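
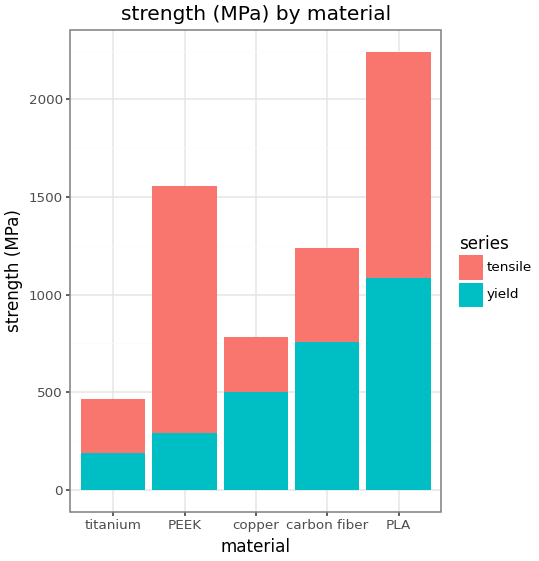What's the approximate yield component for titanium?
yield top ≈ 200, bottom ≈ 0; segment ≈ 200.

≈ 200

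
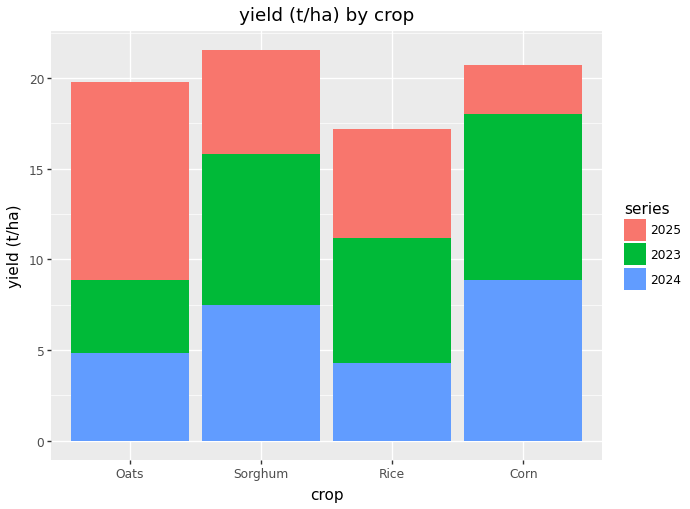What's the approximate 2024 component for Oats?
2024 top ≈ 4, bottom ≈ 0; segment ≈ 4.

≈ 4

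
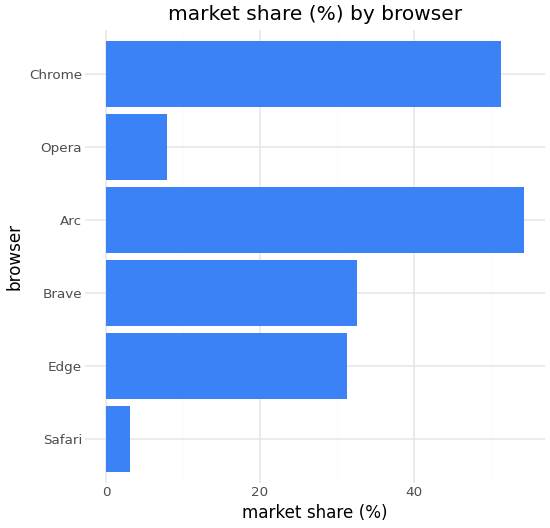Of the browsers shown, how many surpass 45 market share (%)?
Above 45: Arc, Chrome.

2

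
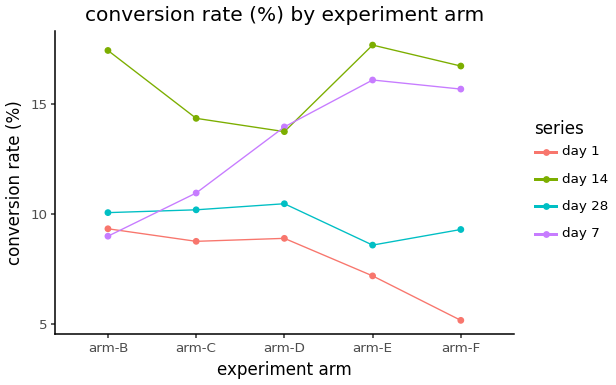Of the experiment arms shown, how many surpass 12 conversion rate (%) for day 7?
Above 12: arm-D, arm-E, arm-F.

3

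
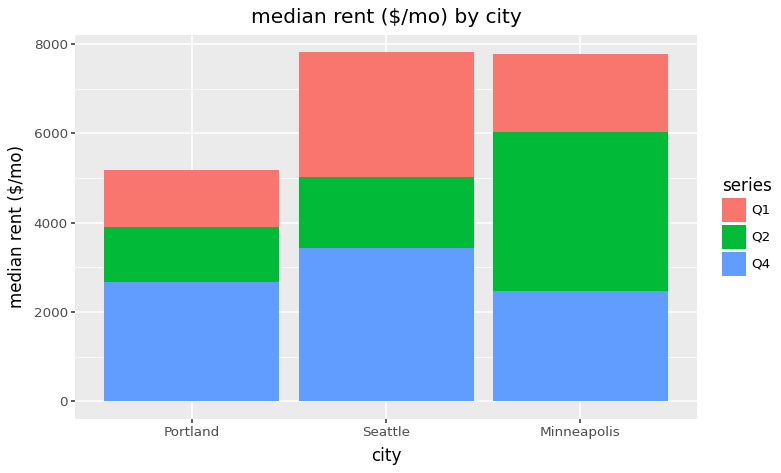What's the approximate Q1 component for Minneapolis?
≈ 2000

Q1 top ≈ 8000, bottom ≈ 6000; segment ≈ 2000.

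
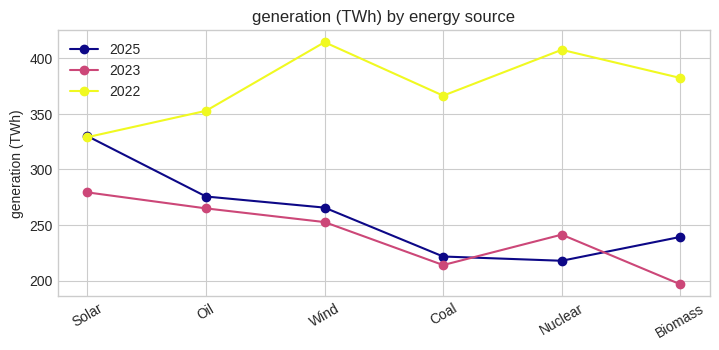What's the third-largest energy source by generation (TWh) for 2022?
Biomass

Top 4 for 2022: Wind ≈ 420, Nuclear ≈ 400, Biomass ≈ 380, Coal ≈ 360.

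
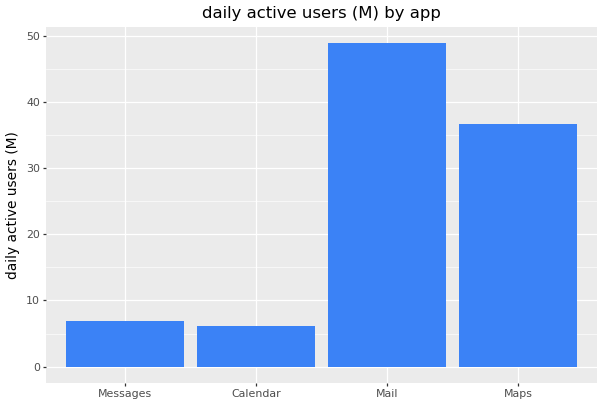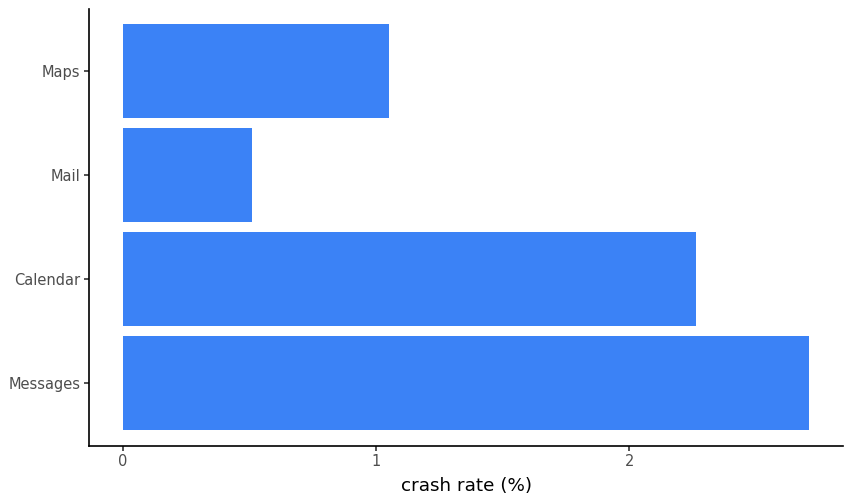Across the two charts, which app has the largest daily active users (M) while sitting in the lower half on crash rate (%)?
Mail

Chart 2 median crash rate (%) ≈ 1.5; below-median apps: Mail, Maps. Among those, Mail has the highest daily active users (M) (≈ 50).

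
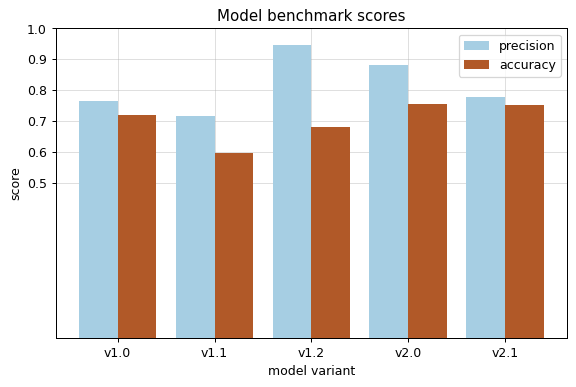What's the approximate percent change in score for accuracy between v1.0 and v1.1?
≈ -14.3%

v1.0 ≈ 0.7, v1.1 ≈ 0.6; (0.6 − 0.7) / 0.7 ≈ -14.3%.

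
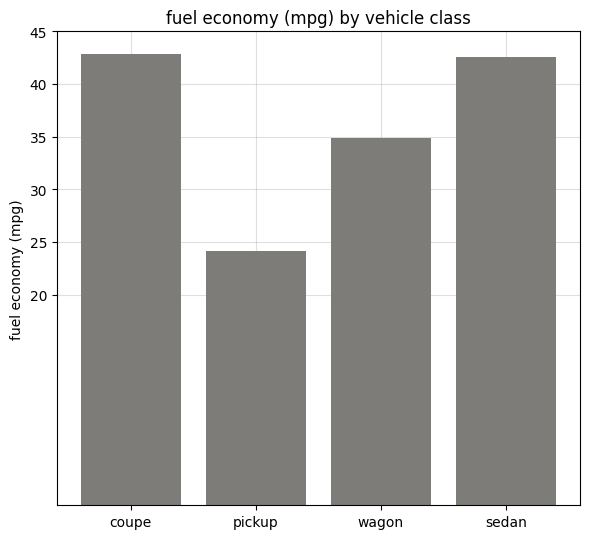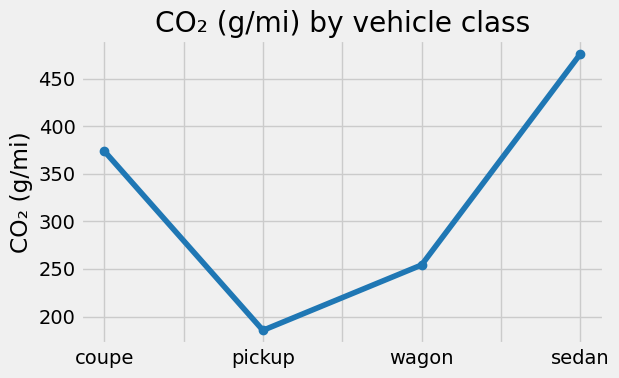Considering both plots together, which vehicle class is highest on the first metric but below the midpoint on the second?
wagon

Chart 2 median CO₂ (g/mi) ≈ 300; below-median vehicle classes: pickup, wagon. Among those, wagon has the highest fuel economy (mpg) (≈ 35).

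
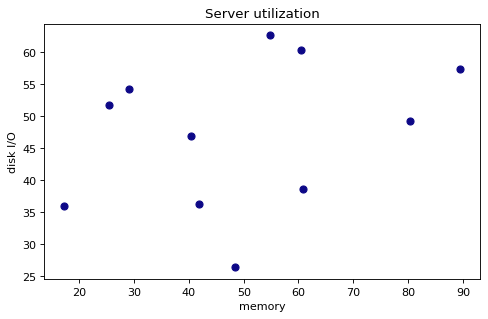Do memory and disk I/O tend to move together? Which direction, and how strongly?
Points are positively correlated; weak (|r| ≈ 0.3).

positive, weak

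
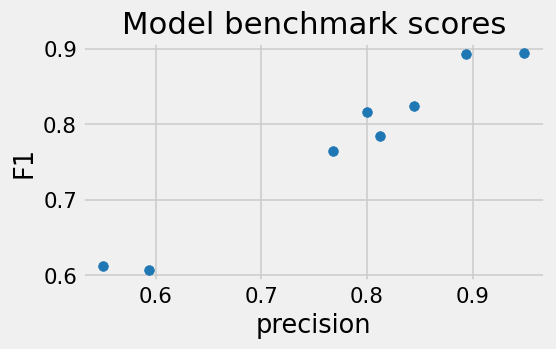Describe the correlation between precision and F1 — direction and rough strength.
positive, strong

Points are positively correlated; strong (|r| ≈ 1.0).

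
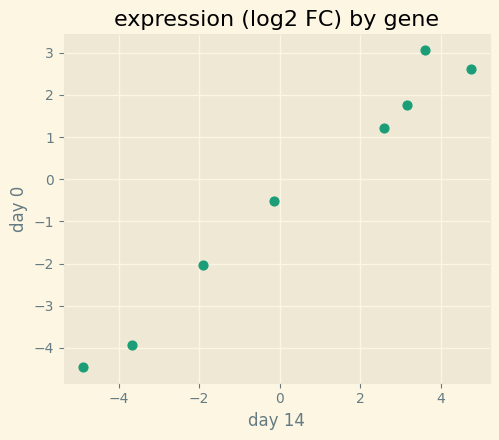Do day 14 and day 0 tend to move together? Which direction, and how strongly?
Points are positively correlated; strong (|r| ≈ 1.0).

positive, strong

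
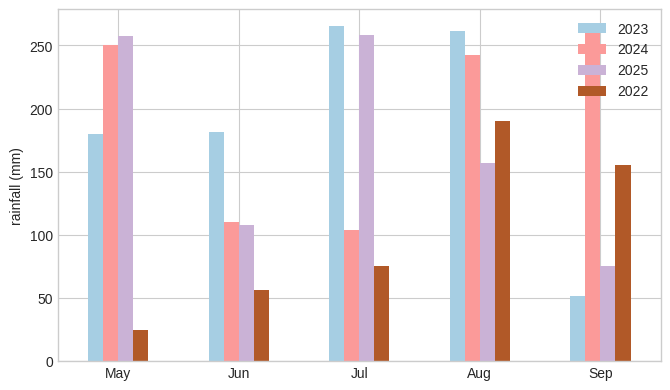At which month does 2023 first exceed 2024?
May: 2023 ≈ 175 vs 2024 ≈ 250 (not yet); Jun: 2023 ≈ 175 vs 2024 ≈ 100 (first crossover).

Jun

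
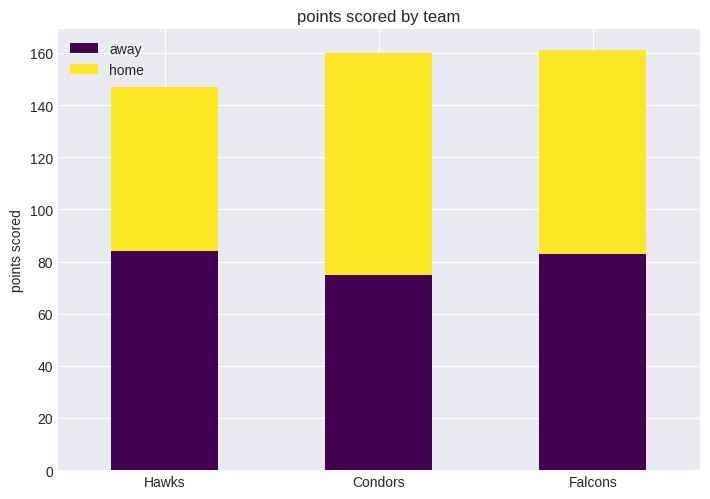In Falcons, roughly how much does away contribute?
≈ 80

away top ≈ 80, bottom ≈ 0; segment ≈ 80.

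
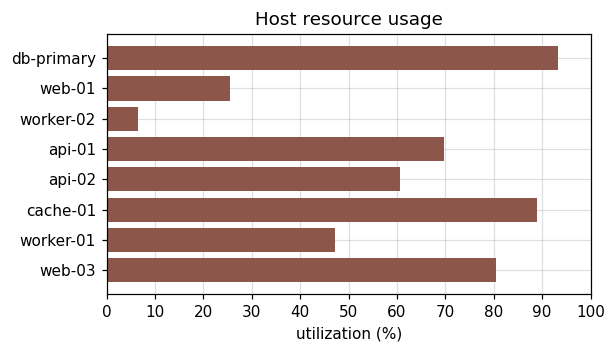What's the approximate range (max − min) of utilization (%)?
Max db-primary ≈ 90, min worker-02 ≈ 10; range ≈ 80.

≈ 80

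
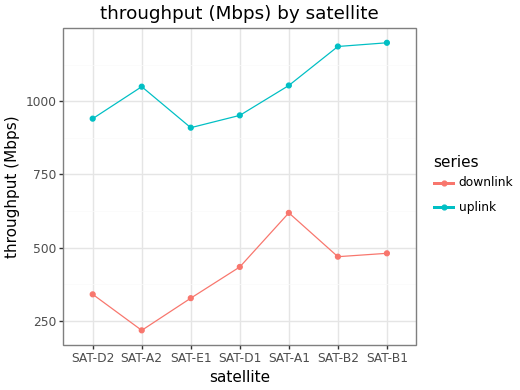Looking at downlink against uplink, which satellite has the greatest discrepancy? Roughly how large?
SAT-A2, ≈ 800 Mbps

SAT-A2: downlink ≈ 200, uplink ≈ 1000 → gap ≈ 800. Next-largest (SAT-B1) is only ≈ 700.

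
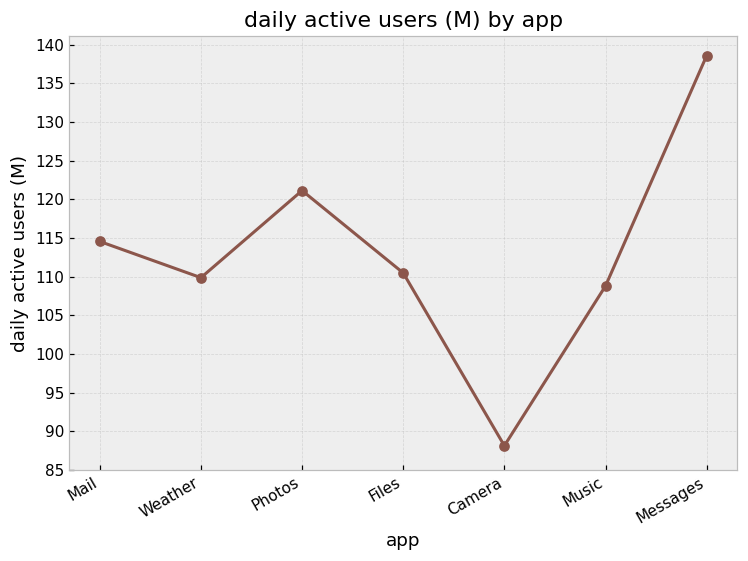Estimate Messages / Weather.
Messages ≈ 140, Weather ≈ 110; 140/110 ≈ 1.27.

≈ 1.27×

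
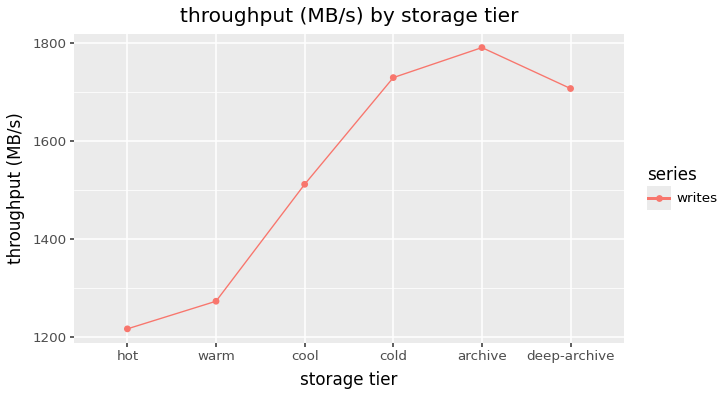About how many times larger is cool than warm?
≈ 1.2×

cool ≈ 1500, warm ≈ 1250; 1500/1250 ≈ 1.2.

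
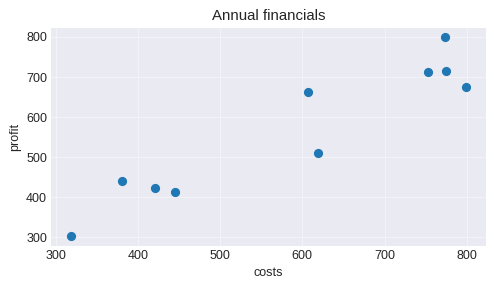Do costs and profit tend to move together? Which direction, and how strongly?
positive, strong

Points are positively correlated; strong (|r| ≈ 0.9).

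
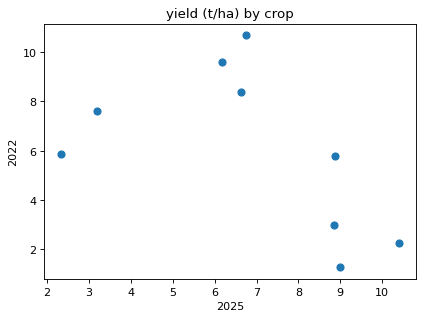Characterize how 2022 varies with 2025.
Points are negatively correlated; moderate (|r| ≈ 0.5).

negative, moderate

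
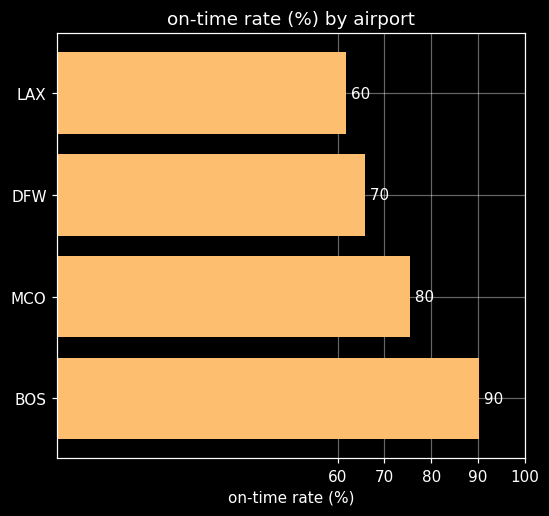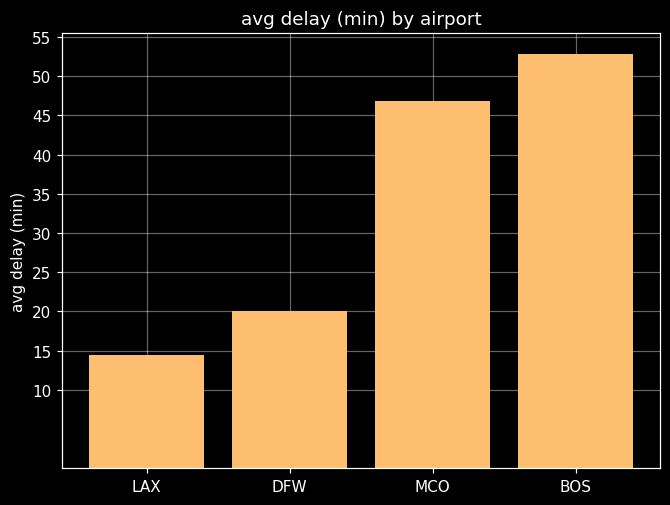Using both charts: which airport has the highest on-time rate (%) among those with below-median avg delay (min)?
Chart 2 median avg delay (min) ≈ 35; below-median airports: LAX, DFW. Among those, DFW has the highest on-time rate (%) (≈ 70).

DFW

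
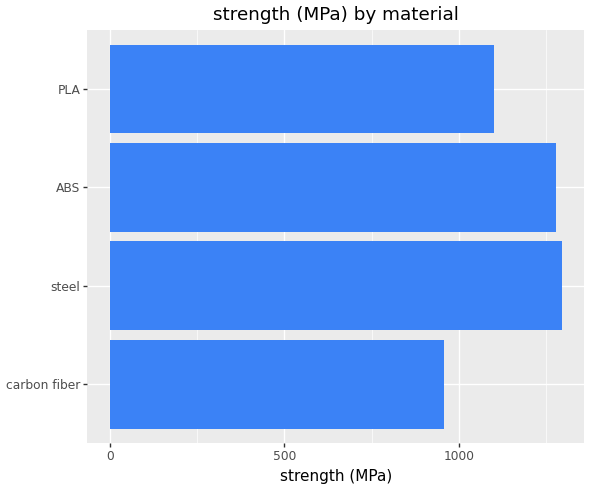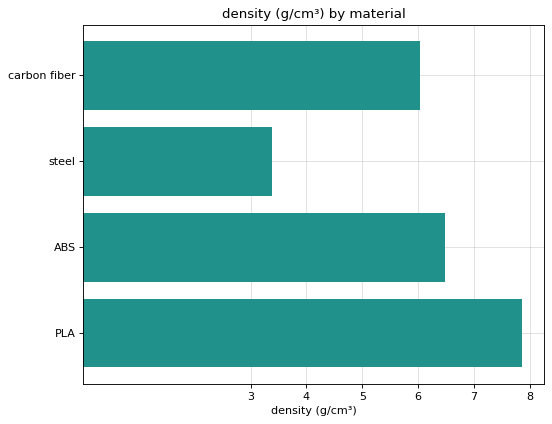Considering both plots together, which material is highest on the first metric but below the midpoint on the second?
steel

Chart 2 median density (g/cm³) ≈ 6; below-median materials: carbon fiber, steel. Among those, steel has the highest strength (MPa) (≈ 1200).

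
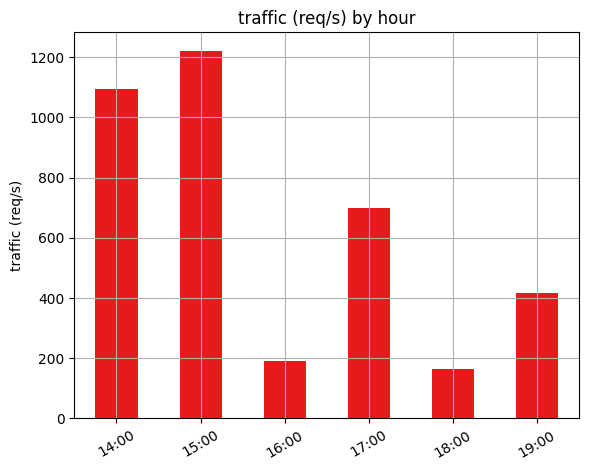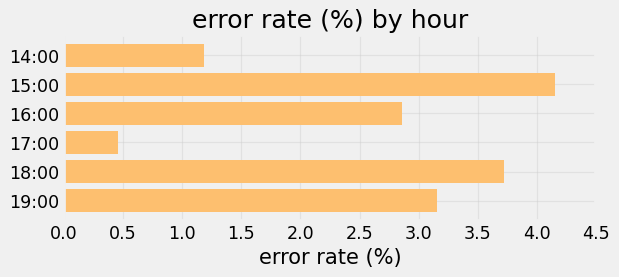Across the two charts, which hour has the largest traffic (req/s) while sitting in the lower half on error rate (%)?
Chart 2 median error rate (%) ≈ 3; below-median hours: 14:00, 16:00, 17:00. Among those, 14:00 has the highest traffic (req/s) (≈ 1000).

14:00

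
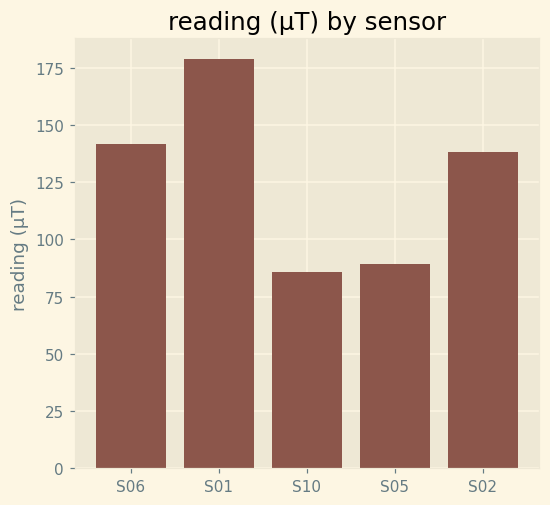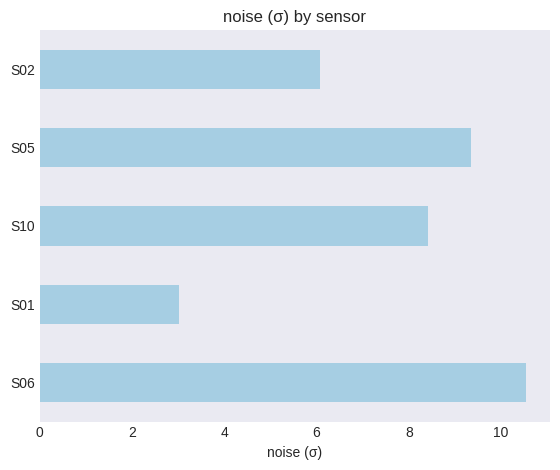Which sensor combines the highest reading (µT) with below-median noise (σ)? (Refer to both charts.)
S01

Chart 2 median noise (σ) ≈ 8; below-median sensors: S01, S02. Among those, S01 has the highest reading (µT) (≈ 180).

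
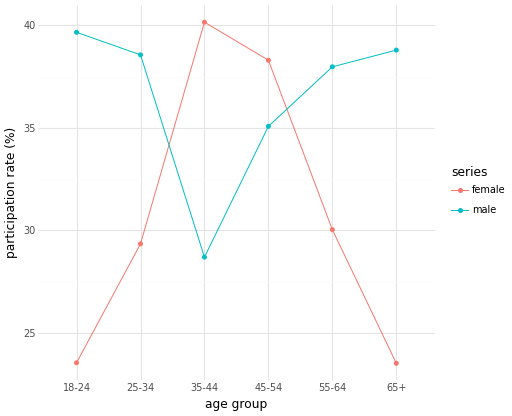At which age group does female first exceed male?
35-44

25-34: female ≈ 30 vs male ≈ 38 (not yet); 35-44: female ≈ 40 vs male ≈ 28 (first crossover).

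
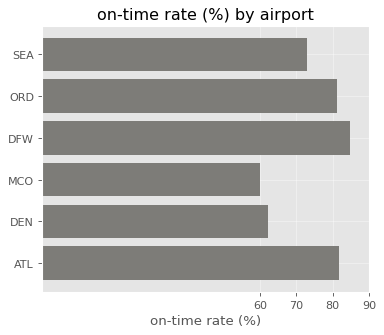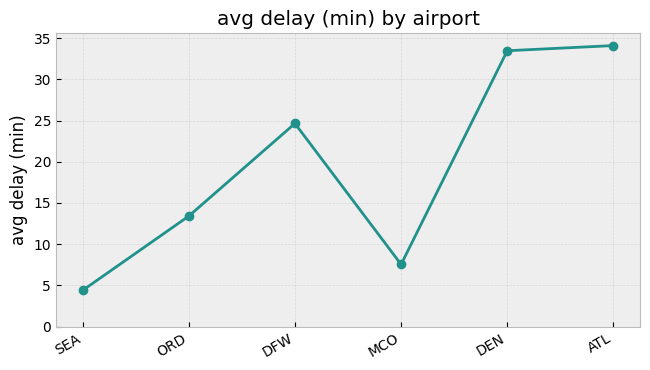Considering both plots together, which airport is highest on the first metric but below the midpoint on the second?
Chart 2 median avg delay (min) ≈ 20; below-median airports: SEA, ORD, MCO. Among those, ORD has the highest on-time rate (%) (≈ 80).

ORD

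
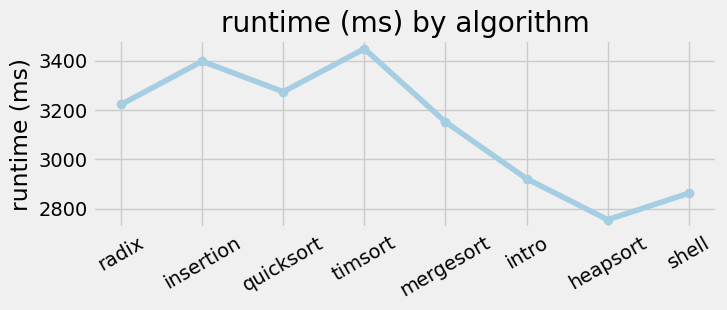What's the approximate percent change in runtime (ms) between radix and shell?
radix ≈ 3200, shell ≈ 2900; (2900 − 3200) / 3200 ≈ -9.4%.

≈ -9.4%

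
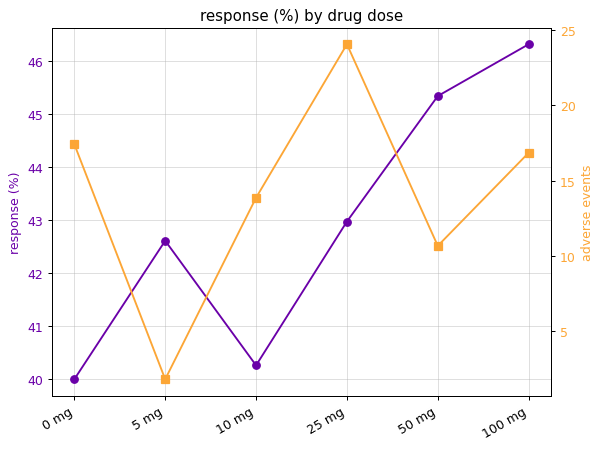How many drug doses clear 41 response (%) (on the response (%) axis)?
Above 41: 5 mg, 25 mg, 50 mg, 100 mg.

4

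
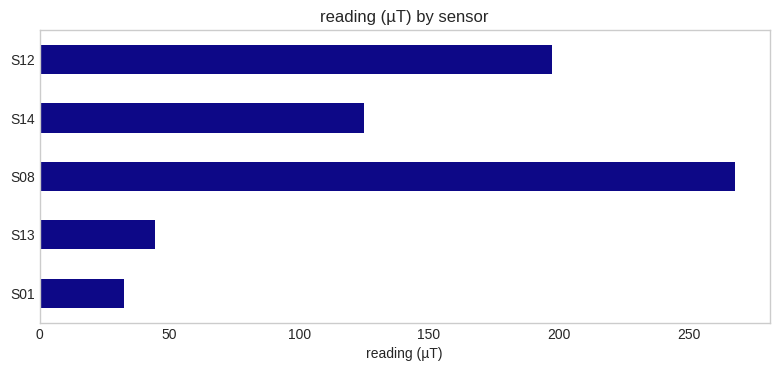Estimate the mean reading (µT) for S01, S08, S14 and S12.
≈ 156

(25 + 275 + 125 + 200) / 4 ≈ 156.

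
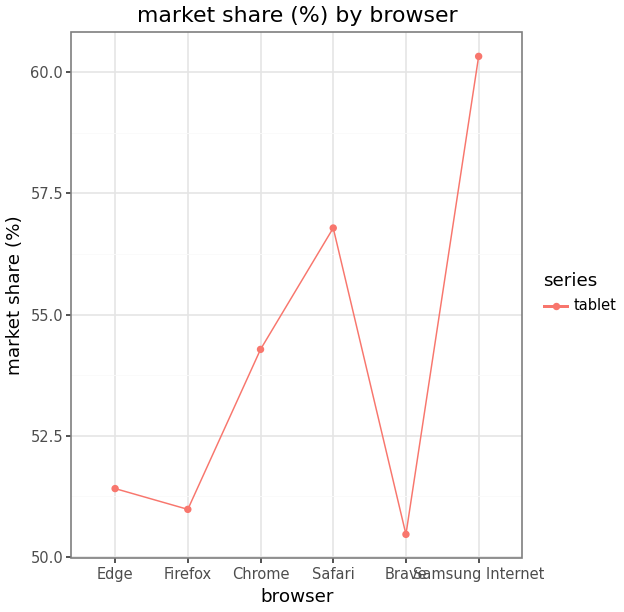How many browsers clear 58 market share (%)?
Above 58: Samsung Internet.

1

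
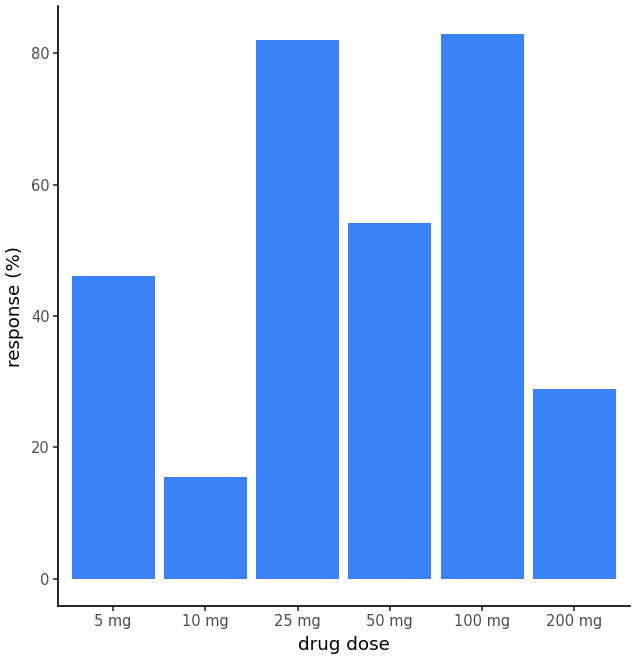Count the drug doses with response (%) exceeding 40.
Above 40: 5 mg, 25 mg, 50 mg, 100 mg.

4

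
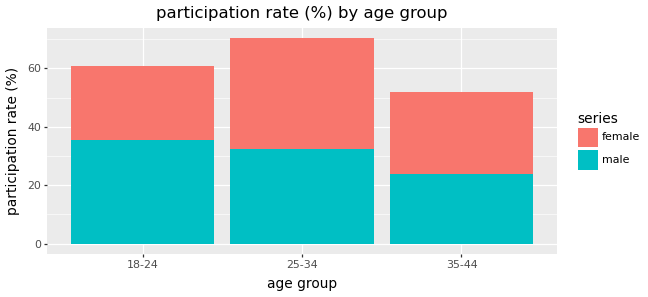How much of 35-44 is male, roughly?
male top ≈ 20, bottom ≈ 0; segment ≈ 20.

≈ 20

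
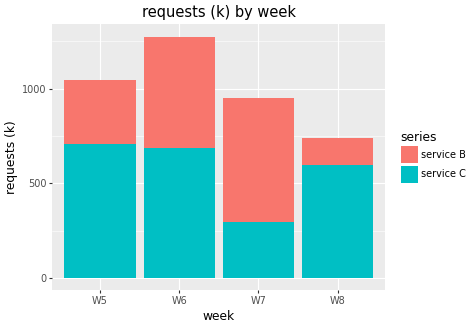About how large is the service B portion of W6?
service B top ≈ 1200, bottom ≈ 600; segment ≈ 600.

≈ 600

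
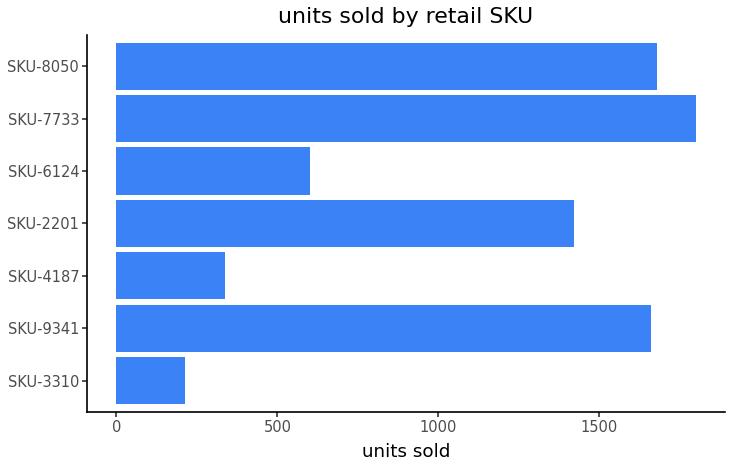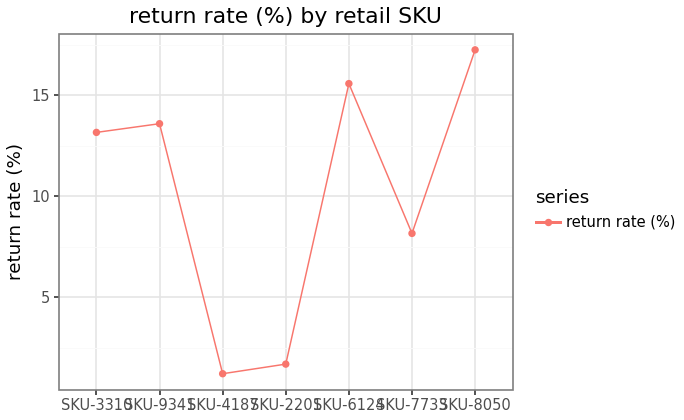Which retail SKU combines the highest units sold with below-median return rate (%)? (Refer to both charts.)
SKU-7733

Chart 2 median return rate (%) ≈ 14; below-median retail SKUs: SKU-4187, SKU-2201, SKU-7733. Among those, SKU-7733 has the highest units sold (≈ 1800).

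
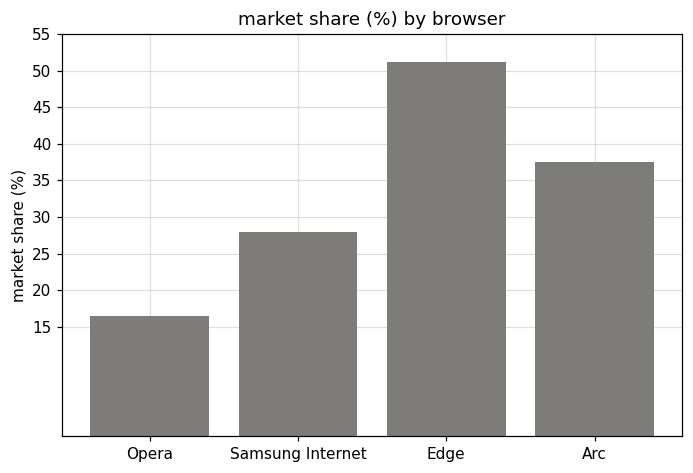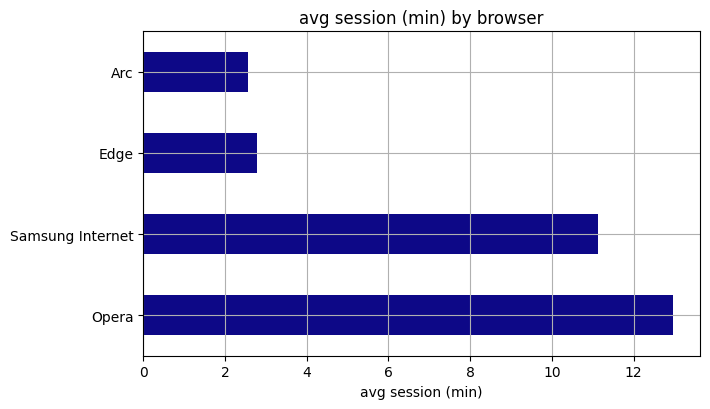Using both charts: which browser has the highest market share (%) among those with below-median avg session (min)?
Edge

Chart 2 median avg session (min) ≈ 6; below-median browsers: Edge, Arc. Among those, Edge has the highest market share (%) (≈ 50).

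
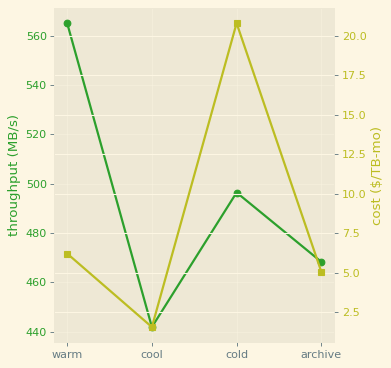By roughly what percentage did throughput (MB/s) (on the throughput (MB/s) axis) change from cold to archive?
cold ≈ 500, archive ≈ 460; (460 − 500) / 500 ≈ -8%.

≈ -8%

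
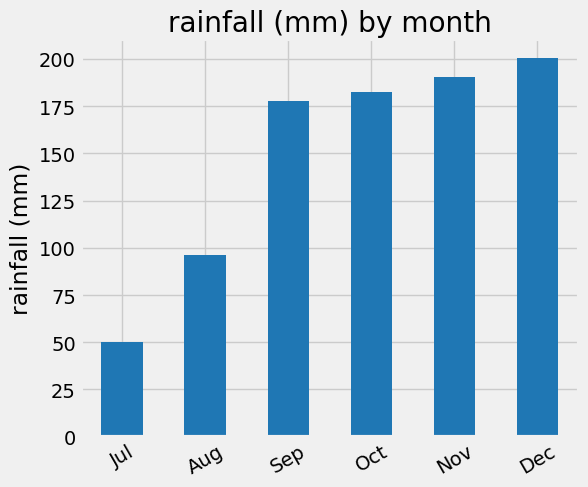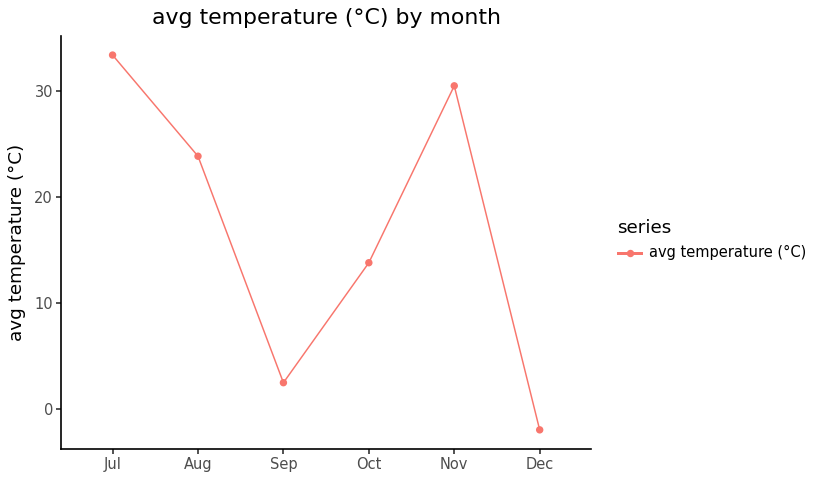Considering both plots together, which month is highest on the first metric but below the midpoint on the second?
Chart 2 median avg temperature (°C) ≈ 20; below-median months: Sep, Oct, Dec. Among those, Dec has the highest rainfall (mm) (≈ 200).

Dec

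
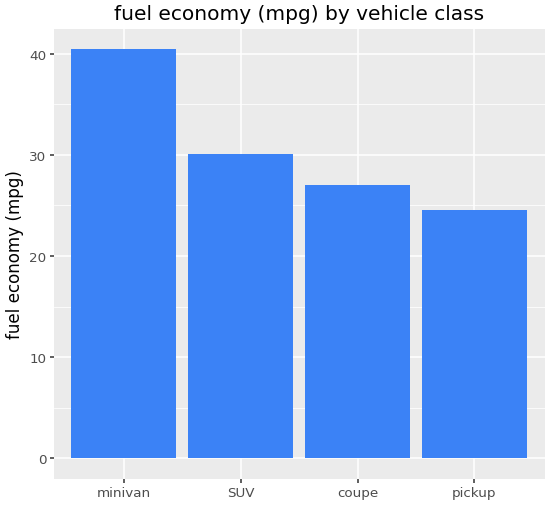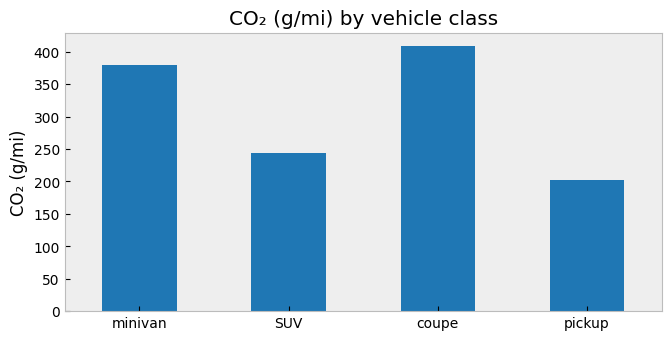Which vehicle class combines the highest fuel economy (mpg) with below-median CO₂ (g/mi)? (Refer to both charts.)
Chart 2 median CO₂ (g/mi) ≈ 300; below-median vehicle classes: SUV, pickup. Among those, SUV has the highest fuel economy (mpg) (≈ 30).

SUV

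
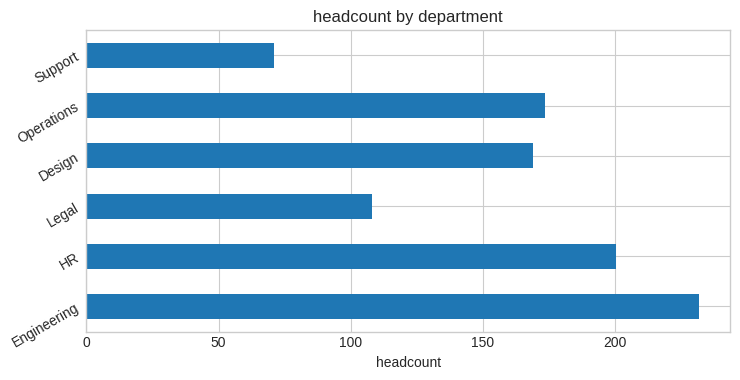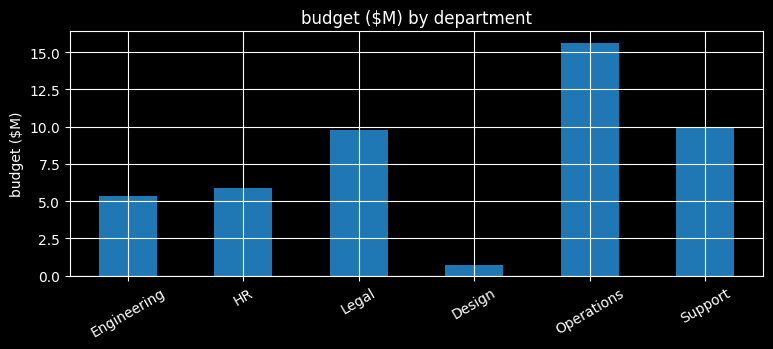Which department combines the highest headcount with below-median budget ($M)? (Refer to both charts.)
Engineering

Chart 2 median budget ($M) ≈ 8; below-median departments: Engineering, HR, Design. Among those, Engineering has the highest headcount (≈ 225).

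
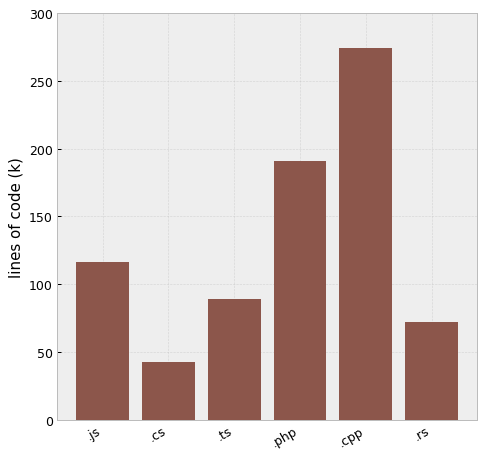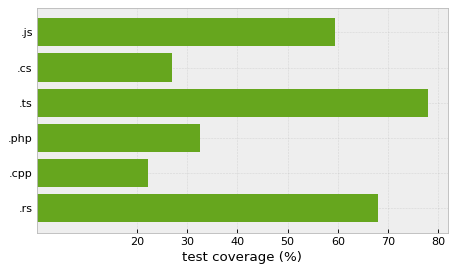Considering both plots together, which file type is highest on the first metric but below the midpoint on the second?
Chart 2 median test coverage (%) ≈ 50; below-median file types: .cs, .php, .cpp. Among those, .cpp has the highest lines of code (k) (≈ 250).

.cpp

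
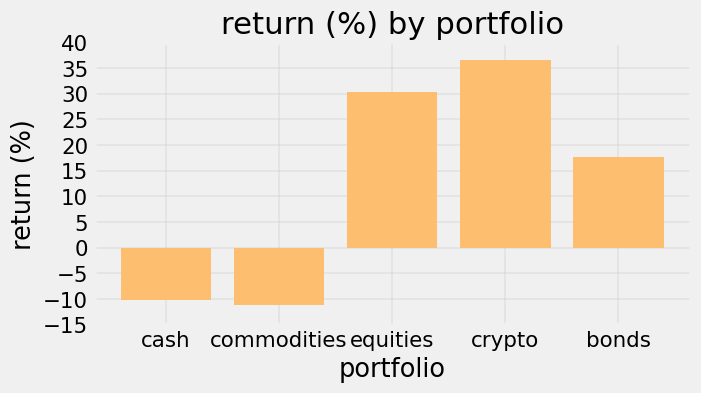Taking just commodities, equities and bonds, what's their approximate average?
≈ 13

(-10 + 30 + 20) / 3 ≈ 13.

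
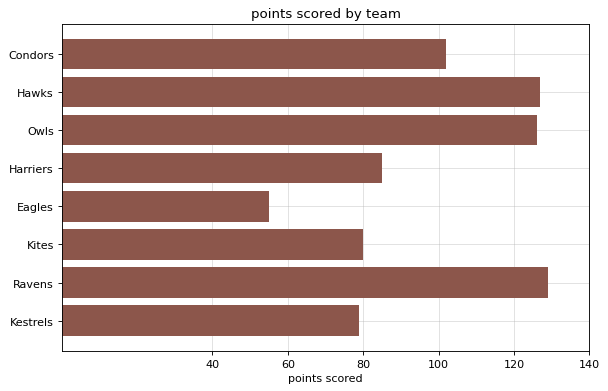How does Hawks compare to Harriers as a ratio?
≈ 1.5×

Hawks ≈ 120, Harriers ≈ 80; 120/80 ≈ 1.5.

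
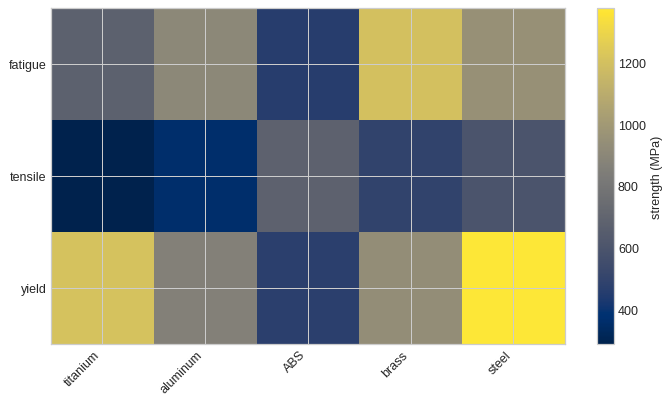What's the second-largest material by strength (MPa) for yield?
Top 3 for yield: steel ≈ 1400, titanium ≈ 1200, brass ≈ 900.

titanium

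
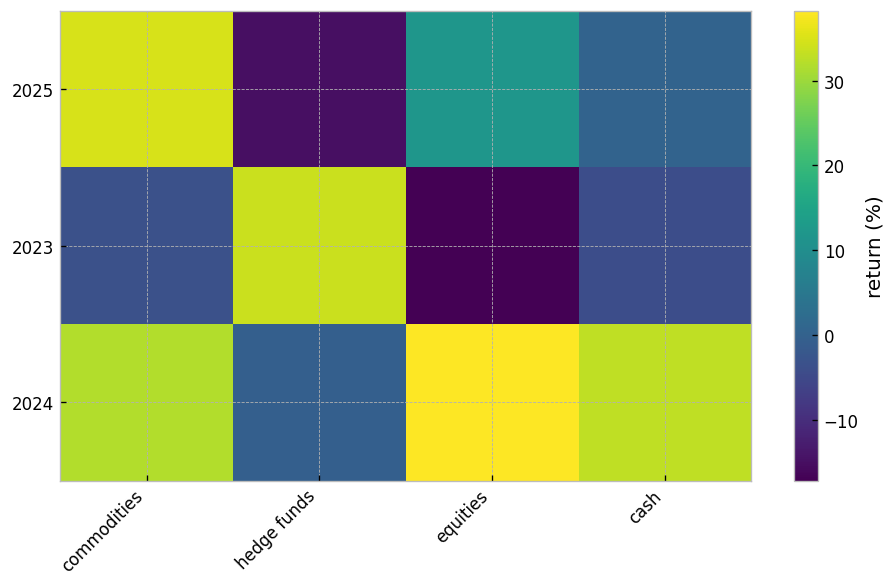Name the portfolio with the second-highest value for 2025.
Top 3 for 2025: commodities ≈ 35, equities ≈ 10, cash ≈ 0.

equities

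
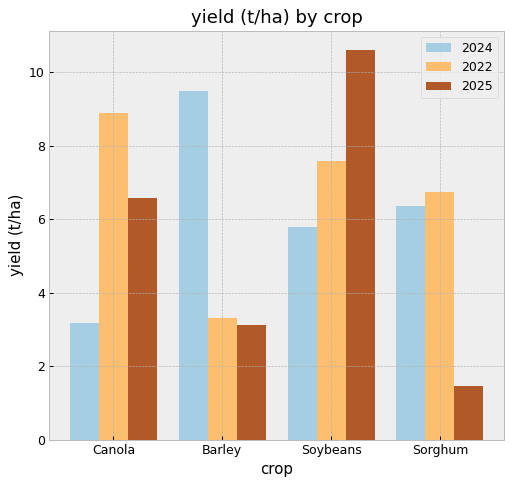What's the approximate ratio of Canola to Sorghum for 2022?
Canola ≈ 9, Sorghum ≈ 7; 9/7 ≈ 1.29.

≈ 1.29×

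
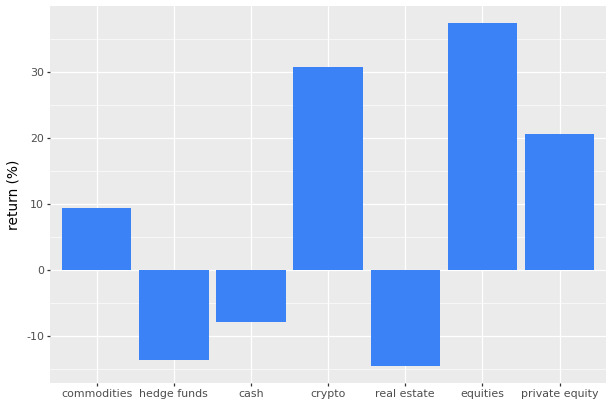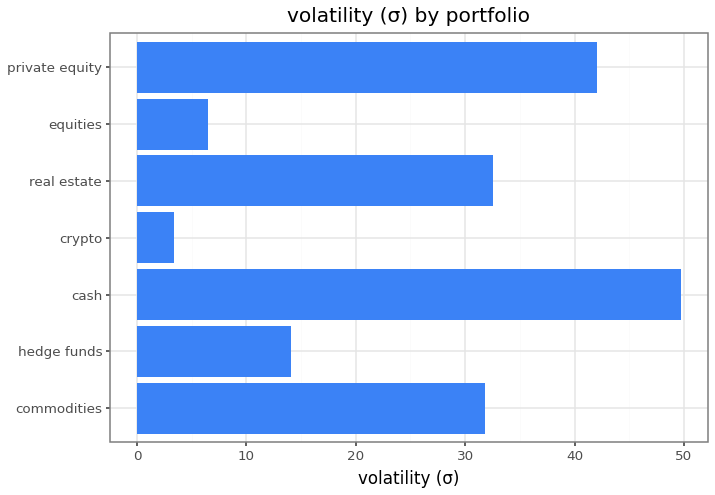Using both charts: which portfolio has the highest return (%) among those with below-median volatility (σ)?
equities

Chart 2 median volatility (σ) ≈ 30; below-median portfolios: hedge funds, crypto, equities. Among those, equities has the highest return (%) (≈ 35).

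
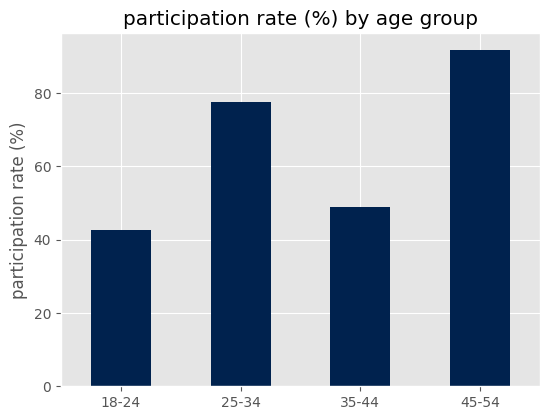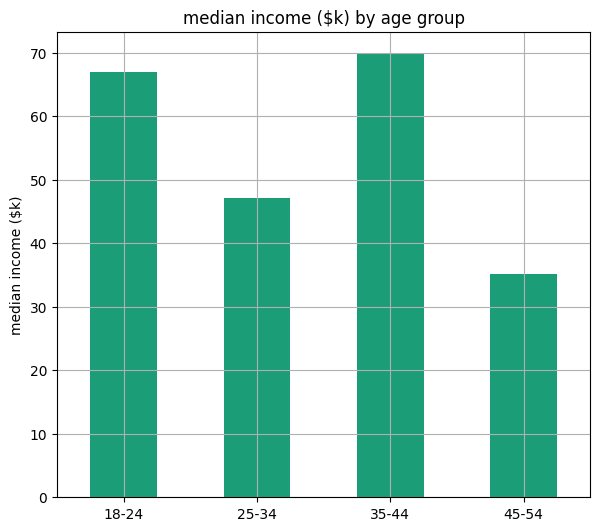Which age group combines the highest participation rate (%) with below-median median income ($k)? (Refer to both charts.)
45-54

Chart 2 median median income ($k) ≈ 60; below-median age groups: 25-34, 45-54. Among those, 45-54 has the highest participation rate (%) (≈ 90).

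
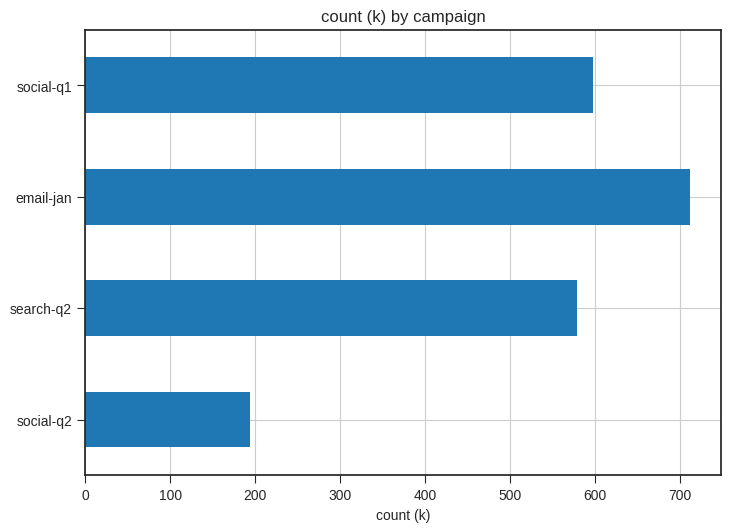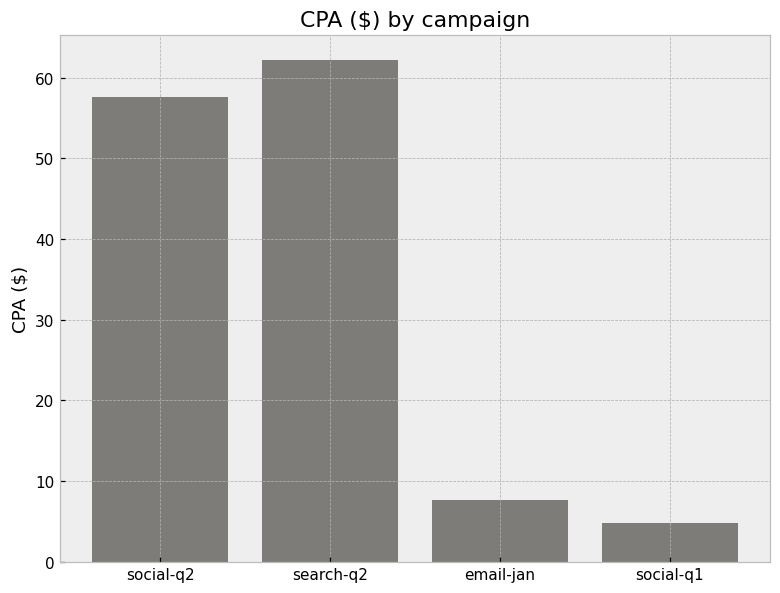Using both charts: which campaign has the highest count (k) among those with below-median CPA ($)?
email-jan

Chart 2 median CPA ($) ≈ 30; below-median campaigns: email-jan, social-q1. Among those, email-jan has the highest count (k) (≈ 700).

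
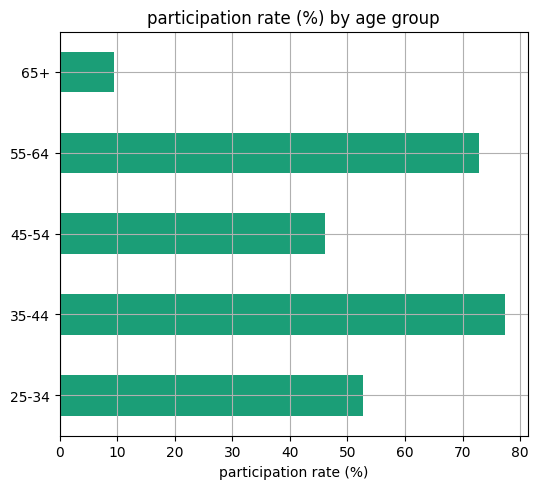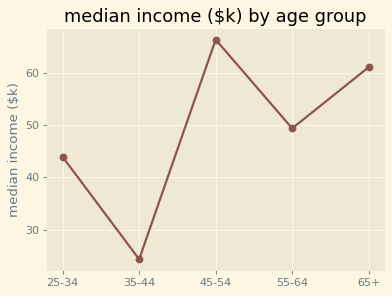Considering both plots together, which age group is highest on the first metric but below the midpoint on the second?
35-44

Chart 2 median median income ($k) ≈ 50; below-median age groups: 25-34, 35-44. Among those, 35-44 has the highest participation rate (%) (≈ 80).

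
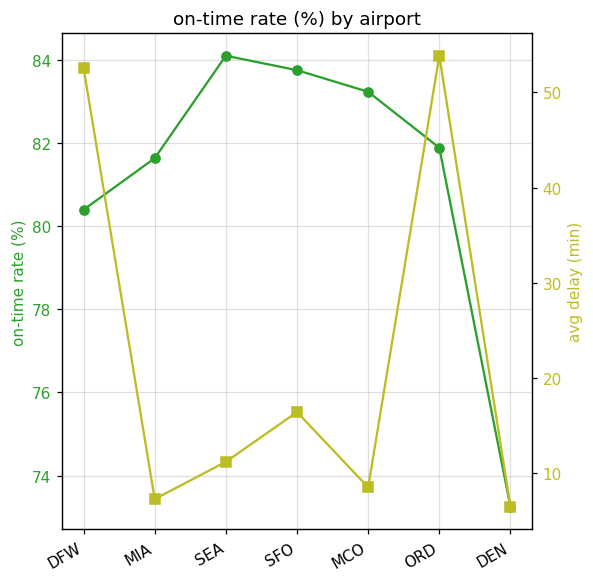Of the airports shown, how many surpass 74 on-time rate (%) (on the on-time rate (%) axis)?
Above 74: DFW, MIA, SEA, SFO, MCO, ORD.

6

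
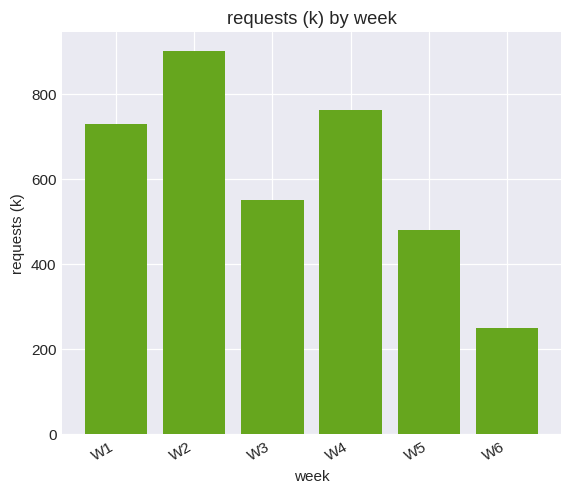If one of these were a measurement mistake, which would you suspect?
W6

W6 ≈ 200; the rest sit between ≈ 500 and ≈ 900.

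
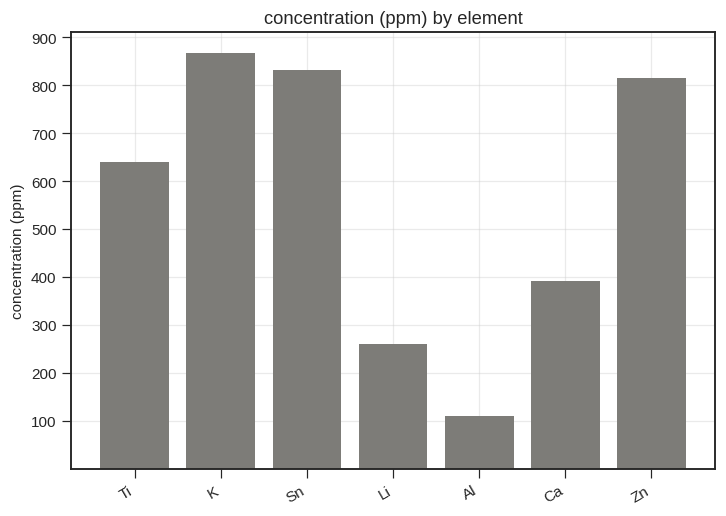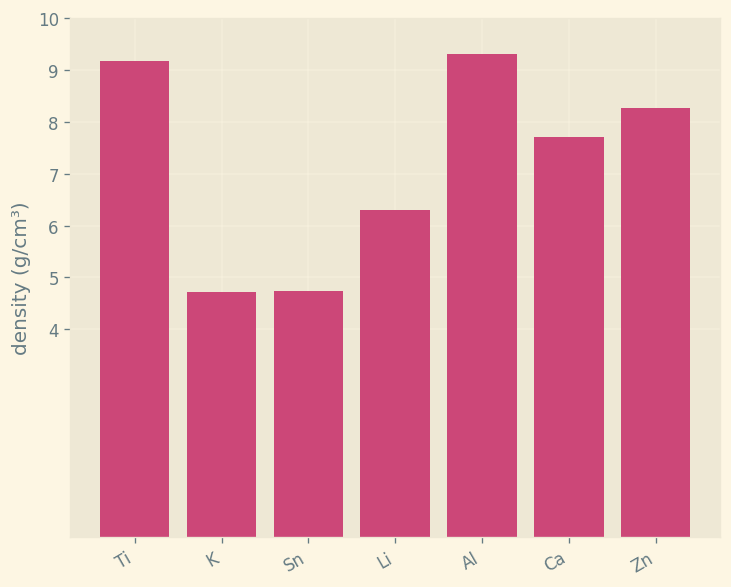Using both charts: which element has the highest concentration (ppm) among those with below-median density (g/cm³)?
Chart 2 median density (g/cm³) ≈ 8; below-median elements: K, Sn, Li. Among those, K has the highest concentration (ppm) (≈ 900).

K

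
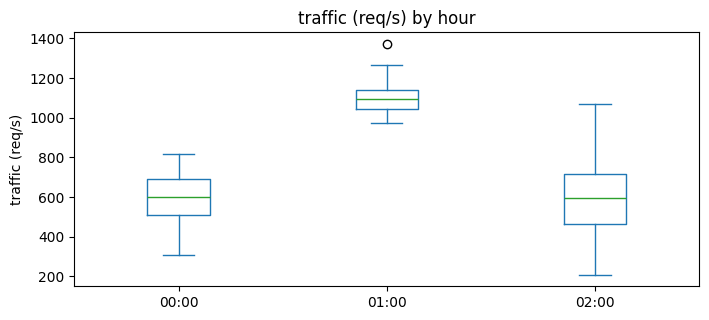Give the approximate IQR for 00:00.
Q3 ≈ 700, Q1 ≈ 500; IQR ≈ 200.

≈ 200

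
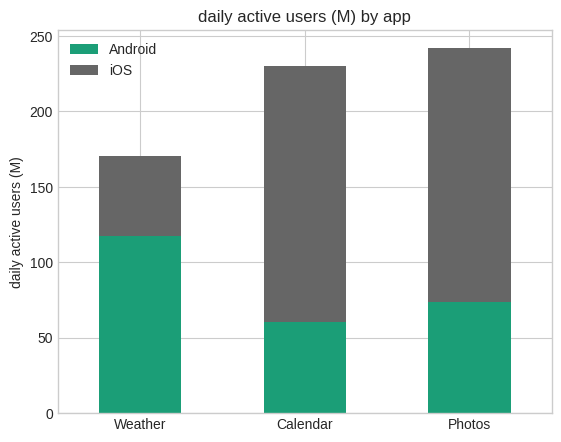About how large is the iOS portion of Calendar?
≈ 175

iOS top ≈ 225, bottom ≈ 50; segment ≈ 175.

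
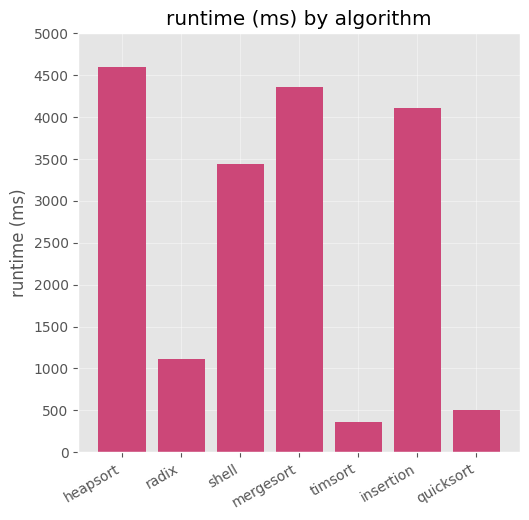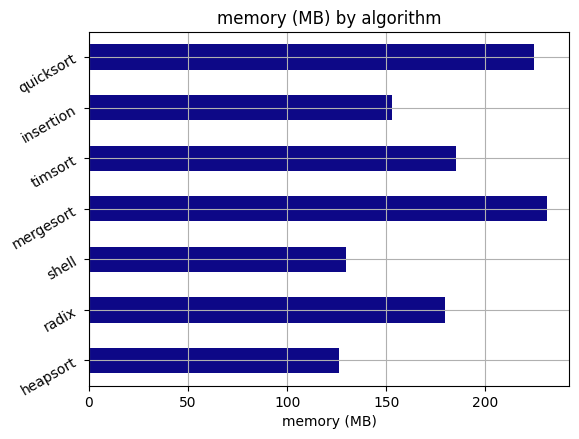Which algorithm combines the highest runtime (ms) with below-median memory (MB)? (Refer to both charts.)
Chart 2 median memory (MB) ≈ 175; below-median algorithms: heapsort, shell, insertion. Among those, heapsort has the highest runtime (ms) (≈ 4500).

heapsort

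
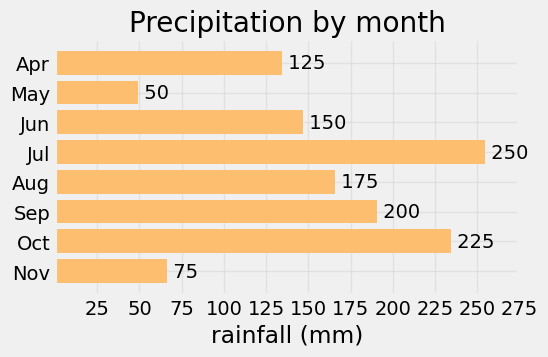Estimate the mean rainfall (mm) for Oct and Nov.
(225 + 75) / 2 ≈ 150.

≈ 150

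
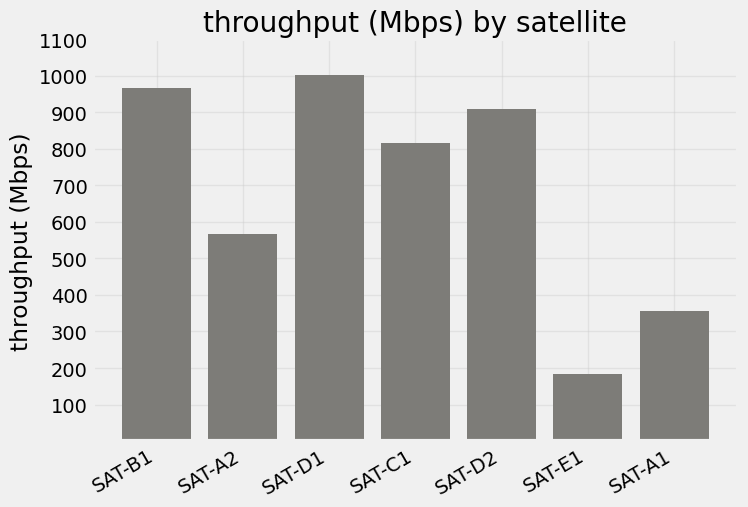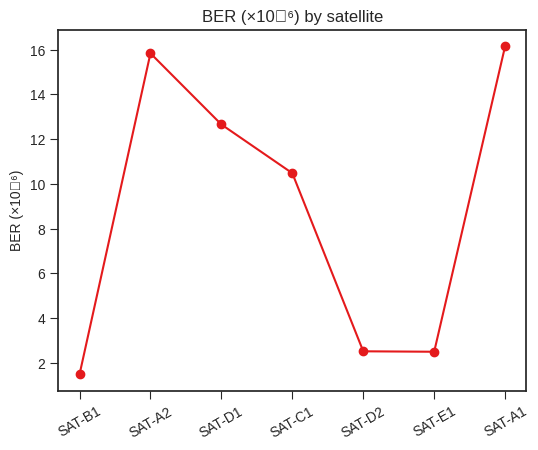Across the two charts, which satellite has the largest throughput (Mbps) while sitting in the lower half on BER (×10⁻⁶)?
SAT-B1

Chart 2 median BER (×10⁻⁶) ≈ 10; below-median satellites: SAT-B1, SAT-D2, SAT-E1. Among those, SAT-B1 has the highest throughput (Mbps) (≈ 1000).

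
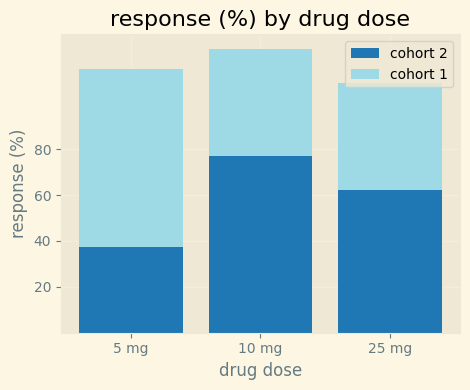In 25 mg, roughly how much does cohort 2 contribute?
cohort 2 top ≈ 60, bottom ≈ 0; segment ≈ 60.

≈ 60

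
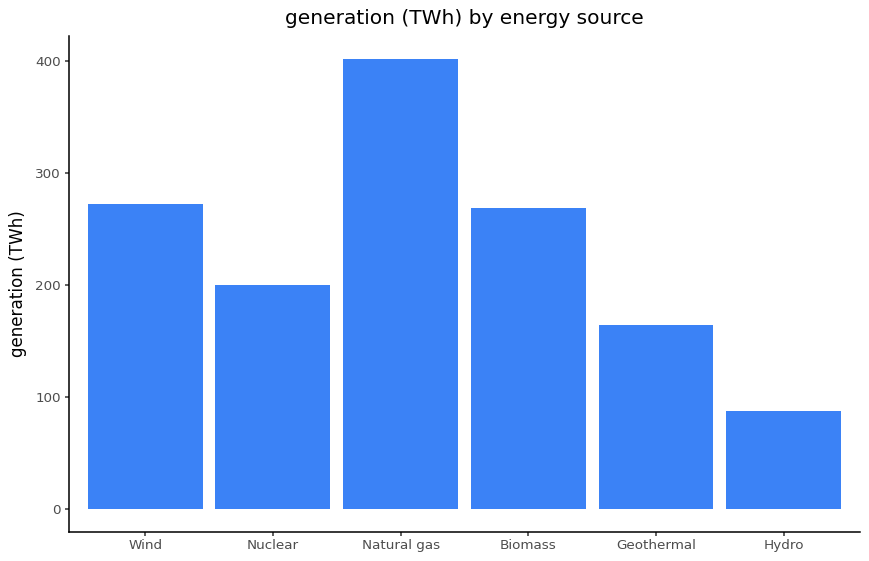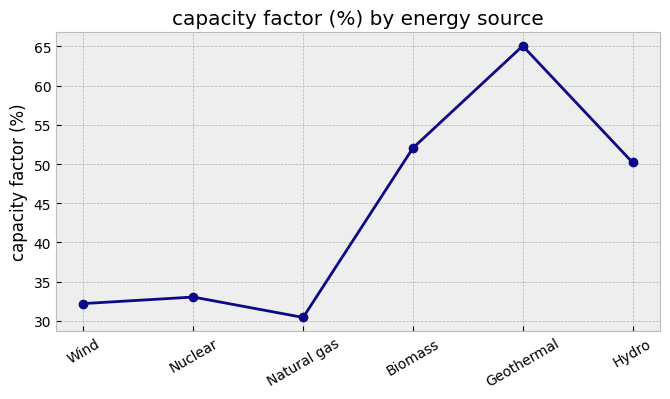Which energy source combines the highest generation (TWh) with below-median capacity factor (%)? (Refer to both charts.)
Natural gas

Chart 2 median capacity factor (%) ≈ 40; below-median energy sources: Wind, Nuclear, Natural gas. Among those, Natural gas has the highest generation (TWh) (≈ 400).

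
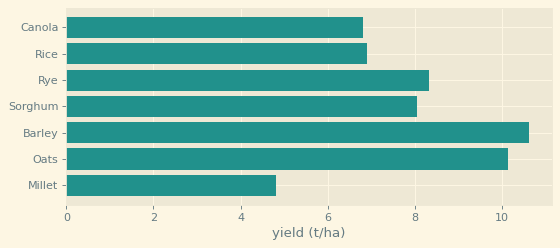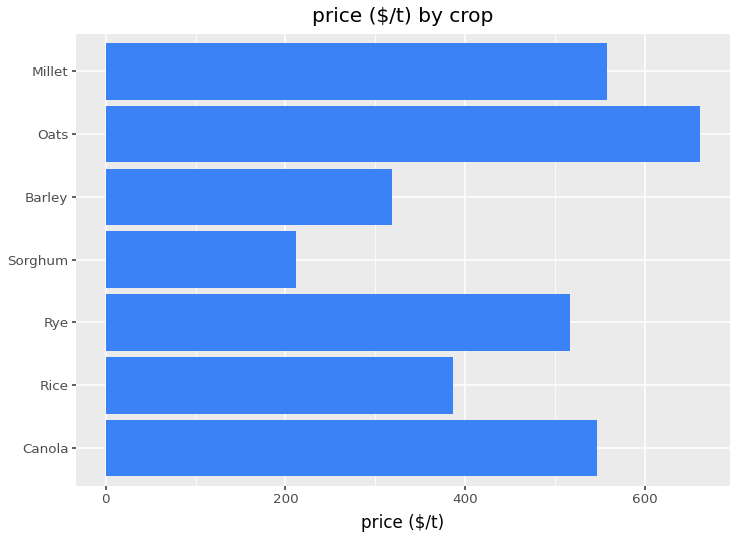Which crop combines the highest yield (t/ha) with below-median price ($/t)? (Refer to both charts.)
Barley

Chart 2 median price ($/t) ≈ 500; below-median crops: Rice, Sorghum, Barley. Among those, Barley has the highest yield (t/ha) (≈ 11).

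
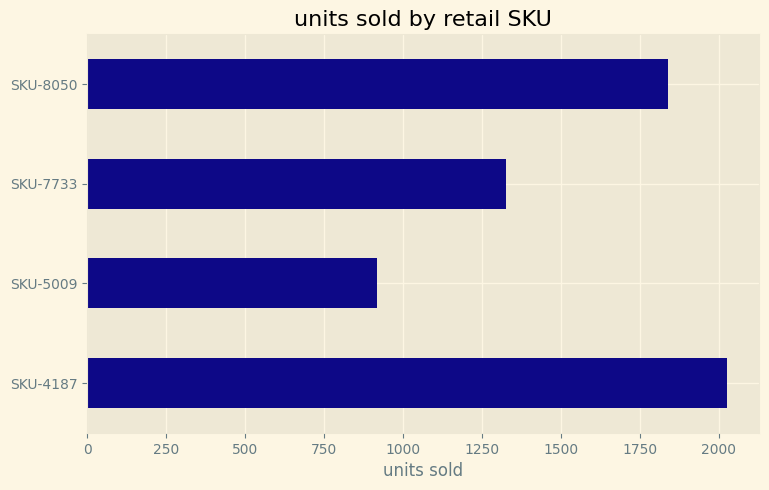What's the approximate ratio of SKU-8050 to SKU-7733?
≈ 1.29×

SKU-8050 ≈ 1800, SKU-7733 ≈ 1400; 1800/1400 ≈ 1.29.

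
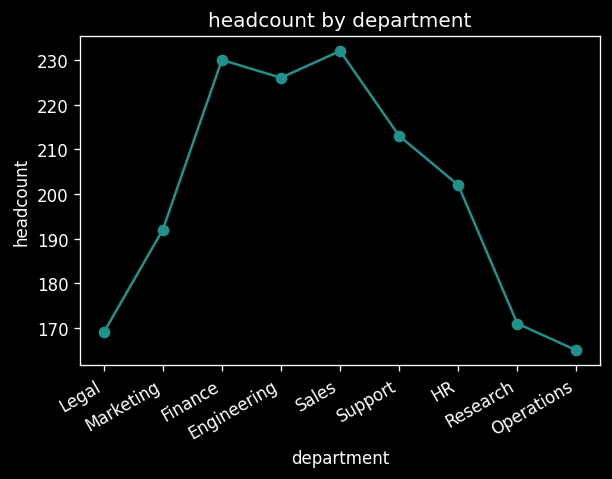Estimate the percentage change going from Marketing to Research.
Marketing ≈ 190, Research ≈ 170; (170 − 190) / 190 ≈ -10.5%.

≈ -10.5%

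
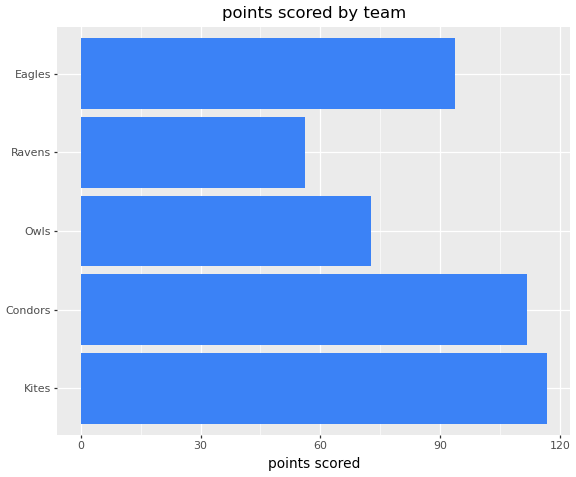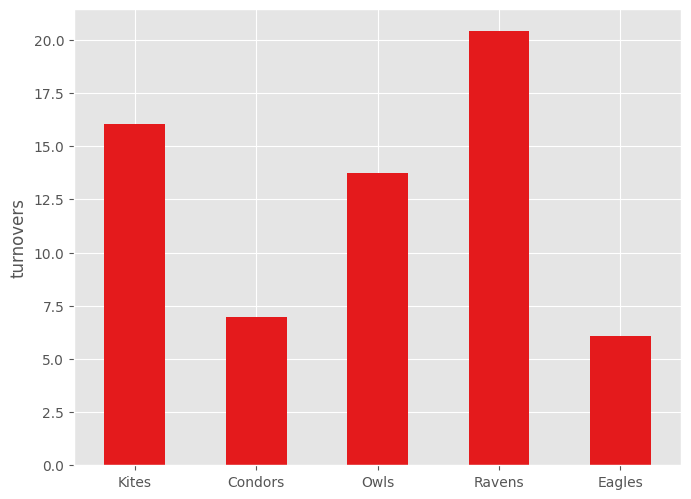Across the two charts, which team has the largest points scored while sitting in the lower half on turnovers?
Condors

Chart 2 median turnovers ≈ 14; below-median teams: Condors, Eagles. Among those, Condors has the highest points scored (≈ 120).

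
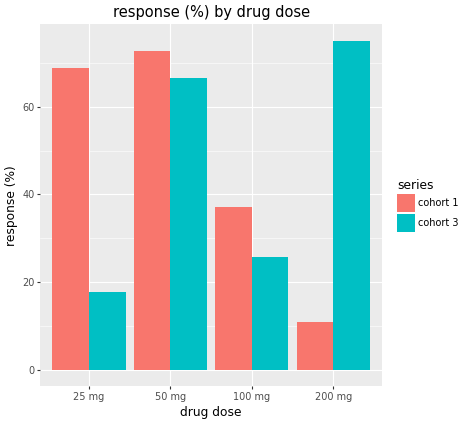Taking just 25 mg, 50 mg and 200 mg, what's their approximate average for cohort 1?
≈ 50

(70 + 70 + 10) / 3 ≈ 50.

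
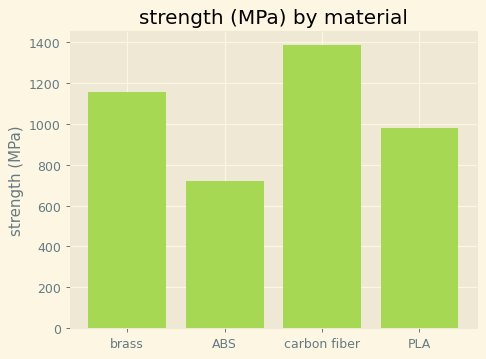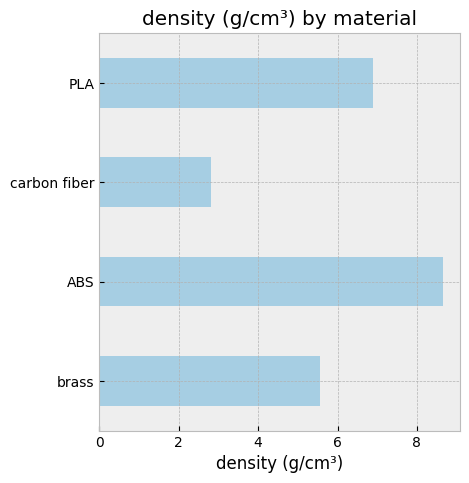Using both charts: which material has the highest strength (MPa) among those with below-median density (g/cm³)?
carbon fiber

Chart 2 median density (g/cm³) ≈ 6; below-median materials: brass, carbon fiber. Among those, carbon fiber has the highest strength (MPa) (≈ 1400).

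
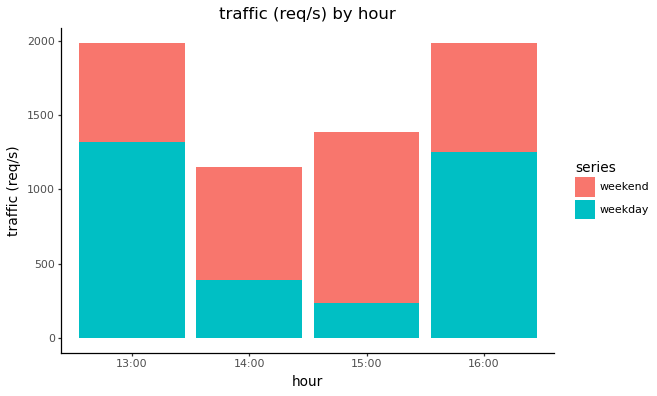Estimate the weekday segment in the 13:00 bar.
weekday top ≈ 1400, bottom ≈ 0; segment ≈ 1400.

≈ 1400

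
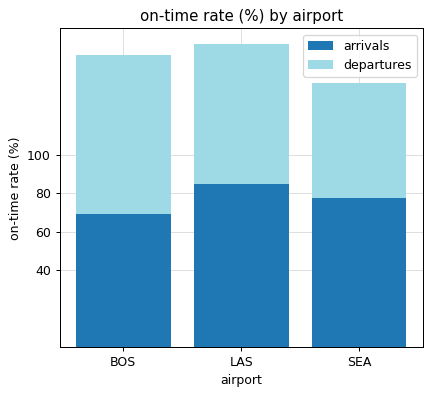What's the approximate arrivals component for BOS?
arrivals top ≈ 60, bottom ≈ 0; segment ≈ 60.

≈ 60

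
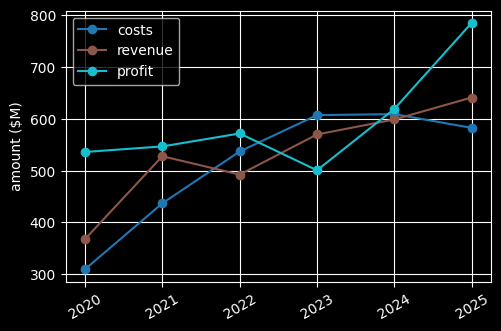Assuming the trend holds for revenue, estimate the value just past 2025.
Last three: 550, 600, 650 → slope ≈ 50/step → next ≈ 700.

≈ 700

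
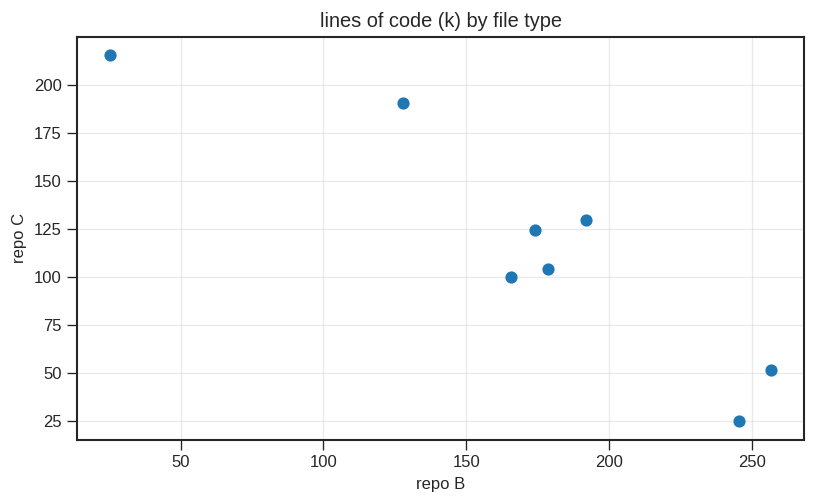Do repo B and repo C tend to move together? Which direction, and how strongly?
Points are negatively correlated; strong (|r| ≈ 0.9).

negative, strong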